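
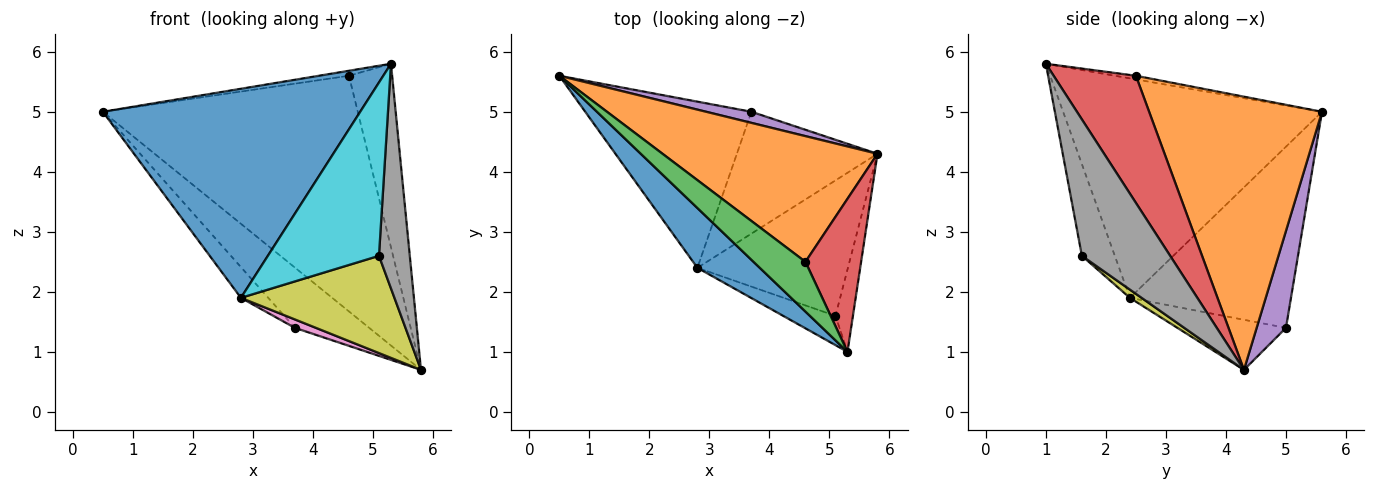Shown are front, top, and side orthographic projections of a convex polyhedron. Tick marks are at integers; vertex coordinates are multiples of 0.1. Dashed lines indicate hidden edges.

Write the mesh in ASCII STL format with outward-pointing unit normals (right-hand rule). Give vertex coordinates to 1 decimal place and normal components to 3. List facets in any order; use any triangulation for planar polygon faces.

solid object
 facet normal -0.695 -0.691 0.198
  outer loop
   vertex 2.8 2.4 1.9
   vertex 5.3 1.0 5.8
   vertex 0.5 5.6 5.0
  endloop
 endfacet
 facet normal 0.513 0.757 0.404
  outer loop
   vertex 4.6 2.5 5.6
   vertex 5.8 4.3 0.7
   vertex 0.5 5.6 5.0
  endloop
 endfacet
 facet normal -0.070 0.100 0.993
  outer loop
   vertex 4.6 2.5 5.6
   vertex 0.5 5.6 5.0
   vertex 5.3 1.0 5.8
  endloop
 endfacet
 facet normal 0.826 0.433 0.361
  outer loop
   vertex 4.6 2.5 5.6
   vertex 5.3 1.0 5.8
   vertex 5.8 4.3 0.7
  endloop
 endfacet
 facet normal 0.362 0.917 0.169
  outer loop
   vertex 3.7 5.0 1.4
   vertex 0.5 5.6 5.0
   vertex 5.8 4.3 0.7
  endloop
 endfacet
 facet normal -0.731 0.124 -0.671
  outer loop
   vertex 3.7 5.0 1.4
   vertex 2.8 2.4 1.9
   vertex 0.5 5.6 5.0
  endloop
 endfacet
 facet normal -0.335 -0.065 -0.940
  outer loop
   vertex 3.7 5.0 1.4
   vertex 5.8 4.3 0.7
   vertex 2.8 2.4 1.9
  endloop
 endfacet
 facet normal 0.937 -0.327 -0.120
  outer loop
   vertex 5.1 1.6 2.6
   vertex 5.8 4.3 0.7
   vertex 5.3 1.0 5.8
  endloop
 endfacet
 facet normal 0.044 -0.583 -0.812
  outer loop
   vertex 5.1 1.6 2.6
   vertex 2.8 2.4 1.9
   vertex 5.8 4.3 0.7
  endloop
 endfacet
 facet normal -0.281 -0.946 -0.160
  outer loop
   vertex 5.1 1.6 2.6
   vertex 5.3 1.0 5.8
   vertex 2.8 2.4 1.9
  endloop
 endfacet
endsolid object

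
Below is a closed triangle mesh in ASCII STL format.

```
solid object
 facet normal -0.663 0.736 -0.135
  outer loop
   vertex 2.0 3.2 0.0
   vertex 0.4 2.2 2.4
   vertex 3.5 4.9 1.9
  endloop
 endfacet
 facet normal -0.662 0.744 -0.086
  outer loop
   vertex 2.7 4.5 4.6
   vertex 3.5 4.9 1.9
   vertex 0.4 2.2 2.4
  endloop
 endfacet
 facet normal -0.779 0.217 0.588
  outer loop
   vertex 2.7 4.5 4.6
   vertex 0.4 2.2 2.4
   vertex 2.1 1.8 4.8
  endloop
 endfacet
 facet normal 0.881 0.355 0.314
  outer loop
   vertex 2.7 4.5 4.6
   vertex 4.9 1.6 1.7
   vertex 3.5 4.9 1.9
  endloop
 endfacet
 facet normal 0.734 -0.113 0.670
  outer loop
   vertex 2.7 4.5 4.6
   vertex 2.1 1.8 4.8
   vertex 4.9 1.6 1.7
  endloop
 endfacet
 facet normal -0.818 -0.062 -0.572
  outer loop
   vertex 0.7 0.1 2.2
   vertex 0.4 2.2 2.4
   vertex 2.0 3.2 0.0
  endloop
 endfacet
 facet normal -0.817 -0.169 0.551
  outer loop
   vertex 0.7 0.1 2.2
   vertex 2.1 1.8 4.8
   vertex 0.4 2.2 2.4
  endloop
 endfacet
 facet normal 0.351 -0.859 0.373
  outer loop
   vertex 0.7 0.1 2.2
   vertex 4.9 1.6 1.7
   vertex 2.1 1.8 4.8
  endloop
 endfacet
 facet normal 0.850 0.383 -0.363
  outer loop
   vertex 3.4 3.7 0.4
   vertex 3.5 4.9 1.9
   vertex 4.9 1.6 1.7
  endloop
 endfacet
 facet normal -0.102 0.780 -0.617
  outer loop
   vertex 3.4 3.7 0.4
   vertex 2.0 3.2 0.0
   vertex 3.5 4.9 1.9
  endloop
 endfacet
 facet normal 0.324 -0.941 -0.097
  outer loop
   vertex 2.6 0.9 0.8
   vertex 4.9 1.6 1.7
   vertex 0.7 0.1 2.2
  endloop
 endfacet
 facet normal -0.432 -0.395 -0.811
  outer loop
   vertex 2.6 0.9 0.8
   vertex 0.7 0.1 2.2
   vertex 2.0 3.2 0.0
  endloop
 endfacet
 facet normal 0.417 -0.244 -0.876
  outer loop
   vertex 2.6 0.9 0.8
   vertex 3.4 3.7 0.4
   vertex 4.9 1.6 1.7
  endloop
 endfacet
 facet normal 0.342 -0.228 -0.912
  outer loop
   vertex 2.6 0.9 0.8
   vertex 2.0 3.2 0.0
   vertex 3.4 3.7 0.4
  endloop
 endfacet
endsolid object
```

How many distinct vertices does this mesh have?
9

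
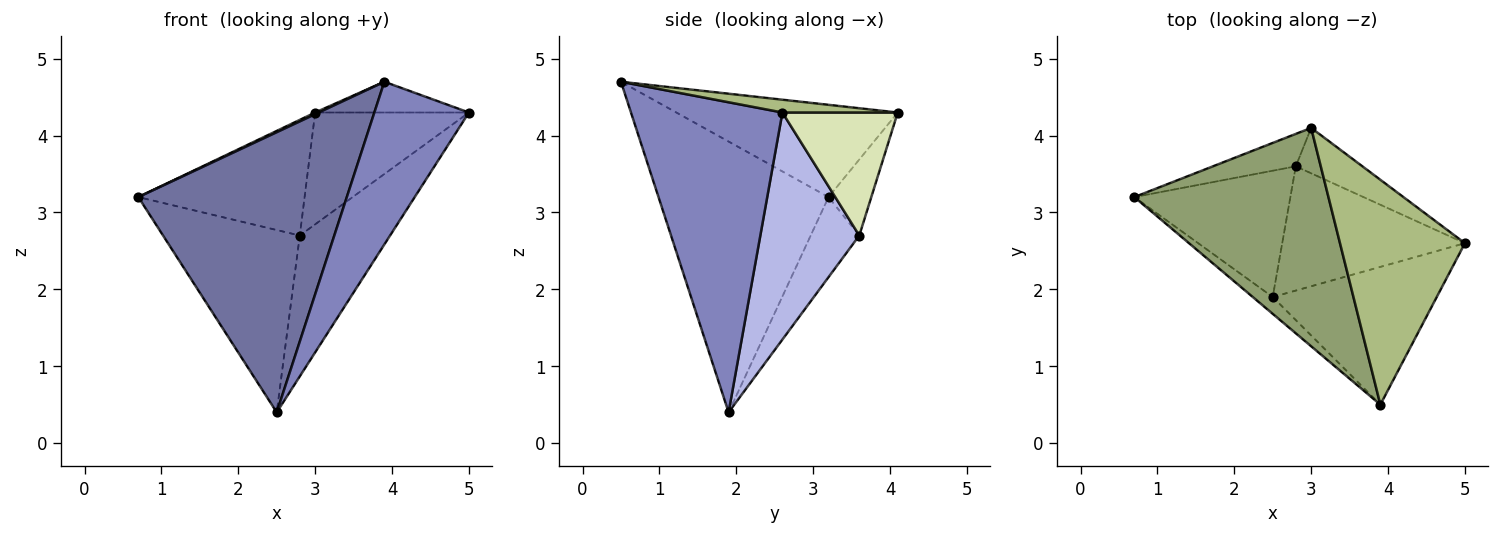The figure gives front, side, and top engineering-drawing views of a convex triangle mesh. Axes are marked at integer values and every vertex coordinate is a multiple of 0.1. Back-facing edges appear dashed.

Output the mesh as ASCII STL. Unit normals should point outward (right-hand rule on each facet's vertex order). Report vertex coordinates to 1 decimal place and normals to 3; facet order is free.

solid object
 facet normal -0.631 -0.774 -0.046
  outer loop
   vertex 2.5 1.9 0.4
   vertex 3.9 0.5 4.7
   vertex 0.7 3.2 3.2
  endloop
 endfacet
 facet normal 0.774 -0.483 -0.409
  outer loop
   vertex 2.5 1.9 0.4
   vertex 5.0 2.6 4.3
   vertex 3.9 0.5 4.7
  endloop
 endfacet
 facet normal -0.280 0.789 -0.547
  outer loop
   vertex 2.8 3.6 2.7
   vertex 2.5 1.9 0.4
   vertex 0.7 3.2 3.2
  endloop
 endfacet
 facet normal 0.635 0.579 -0.511
  outer loop
   vertex 2.8 3.6 2.7
   vertex 5.0 2.6 4.3
   vertex 2.5 1.9 0.4
  endloop
 endfacet
 facet normal -0.429 -0.007 0.903
  outer loop
   vertex 3.0 4.1 4.3
   vertex 0.7 3.2 3.2
   vertex 3.9 0.5 4.7
  endloop
 endfacet
 facet normal 0.101 0.135 0.986
  outer loop
   vertex 3.0 4.1 4.3
   vertex 3.9 0.5 4.7
   vertex 5.0 2.6 4.3
  endloop
 endfacet
 facet normal -0.240 0.935 -0.262
  outer loop
   vertex 3.0 4.1 4.3
   vertex 2.8 3.6 2.7
   vertex 0.7 3.2 3.2
  endloop
 endfacet
 facet normal 0.571 0.761 -0.309
  outer loop
   vertex 3.0 4.1 4.3
   vertex 5.0 2.6 4.3
   vertex 2.8 3.6 2.7
  endloop
 endfacet
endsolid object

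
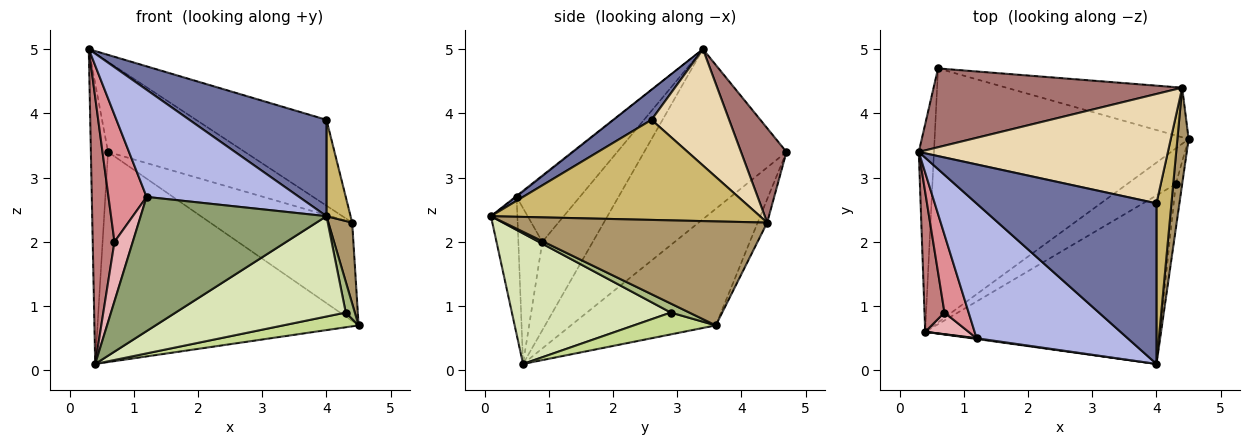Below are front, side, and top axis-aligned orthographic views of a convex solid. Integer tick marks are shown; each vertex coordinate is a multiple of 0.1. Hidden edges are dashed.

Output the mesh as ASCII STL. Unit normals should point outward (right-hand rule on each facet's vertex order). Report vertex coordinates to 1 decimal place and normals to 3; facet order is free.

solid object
 facet normal 0.142 -0.509 0.849
  outer loop
   vertex 4.0 2.6 3.9
   vertex 0.3 3.4 5.0
   vertex 4.0 0.1 2.4
  endloop
 endfacet
 facet normal -0.989 0.119 -0.088
  outer loop
   vertex 0.6 4.7 3.4
   vertex 0.4 0.6 0.1
   vertex 0.3 3.4 5.0
  endloop
 endfacet
 facet normal -0.333 0.601 -0.726
  outer loop
   vertex 0.6 4.7 3.4
   vertex 4.5 3.6 0.7
   vertex 0.4 0.6 0.1
  endloop
 endfacet
 facet normal -0.005 -0.622 0.783
  outer loop
   vertex 1.2 0.5 2.7
   vertex 4.0 0.1 2.4
   vertex 0.3 3.4 5.0
  endloop
 endfacet
 facet normal -0.141 -0.990 0.005
  outer loop
   vertex 1.2 0.5 2.7
   vertex 0.4 0.6 0.1
   vertex 4.0 0.1 2.4
  endloop
 endfacet
 facet normal 0.756 -0.370 -0.540
  outer loop
   vertex 4.3 2.9 0.9
   vertex 4.5 3.6 0.7
   vertex 4.0 0.1 2.4
  endloop
 endfacet
 facet normal 0.383 -0.353 -0.853
  outer loop
   vertex 4.3 2.9 0.9
   vertex 0.4 0.6 0.1
   vertex 4.5 3.6 0.7
  endloop
 endfacet
 facet normal 0.431 -0.462 -0.775
  outer loop
   vertex 4.3 2.9 0.9
   vertex 4.0 0.1 2.4
   vertex 0.4 0.6 0.1
  endloop
 endfacet
 facet normal 0.990 -0.090 0.107
  outer loop
   vertex 4.4 4.4 2.3
   vertex 4.0 0.1 2.4
   vertex 4.5 3.6 0.7
  endloop
 endfacet
 facet normal 0.985 -0.088 0.147
  outer loop
   vertex 4.4 4.4 2.3
   vertex 4.0 2.6 3.9
   vertex 4.0 0.1 2.4
  endloop
 endfacet
 facet normal -0.060 0.891 -0.449
  outer loop
   vertex 4.4 4.4 2.3
   vertex 4.5 3.6 0.7
   vertex 0.6 4.7 3.4
  endloop
 endfacet
 facet normal 0.345 0.580 0.738
  outer loop
   vertex 4.4 4.4 2.3
   vertex 0.3 3.4 5.0
   vertex 4.0 2.6 3.9
  endloop
 endfacet
 facet normal 0.243 0.730 0.639
  outer loop
   vertex 4.4 4.4 2.3
   vertex 0.6 4.7 3.4
   vertex 0.3 3.4 5.0
  endloop
 endfacet
 facet normal -0.899 -0.388 0.203
  outer loop
   vertex 0.7 0.9 2.0
   vertex 0.3 3.4 5.0
   vertex 0.4 0.6 0.1
  endloop
 endfacet
 facet normal -0.816 -0.493 0.302
  outer loop
   vertex 0.7 0.9 2.0
   vertex 1.2 0.5 2.7
   vertex 0.3 3.4 5.0
  endloop
 endfacet
 facet normal -0.776 -0.592 0.216
  outer loop
   vertex 0.7 0.9 2.0
   vertex 0.4 0.6 0.1
   vertex 1.2 0.5 2.7
  endloop
 endfacet
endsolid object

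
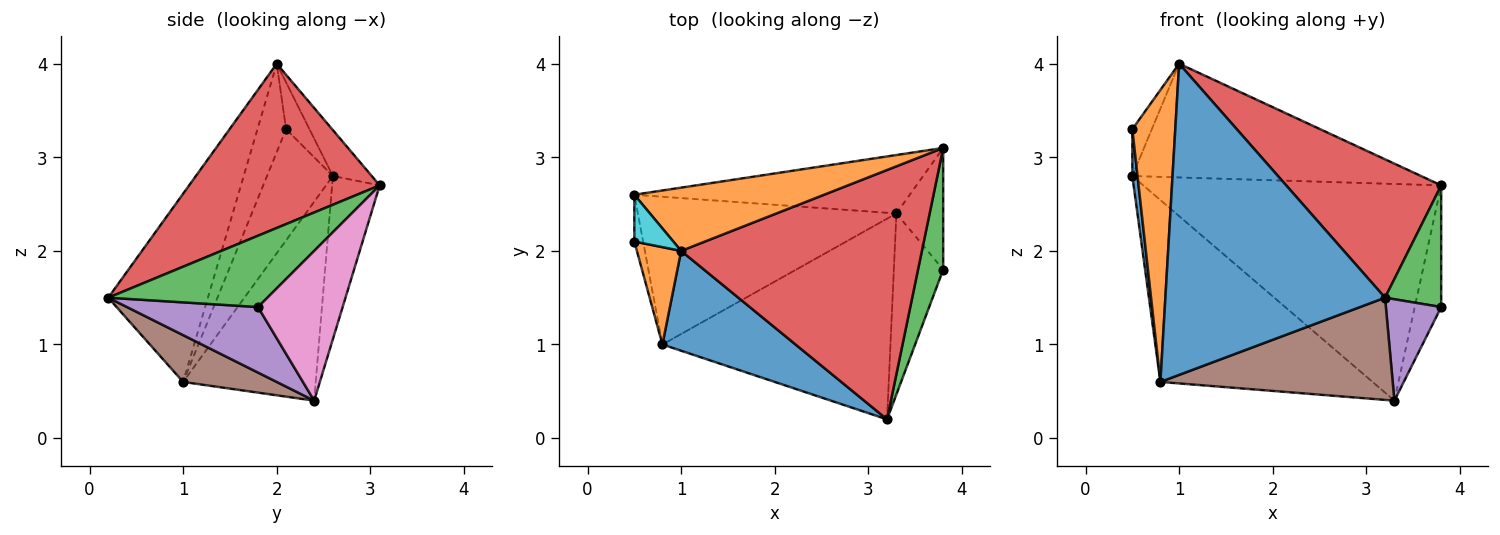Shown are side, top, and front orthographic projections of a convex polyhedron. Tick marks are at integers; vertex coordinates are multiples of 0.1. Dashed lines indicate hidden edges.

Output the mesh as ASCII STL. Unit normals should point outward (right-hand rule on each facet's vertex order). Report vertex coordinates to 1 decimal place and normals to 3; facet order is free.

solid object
 facet normal -0.397 -0.874 0.280
  outer loop
   vertex 0.8 1.0 0.6
   vertex 3.2 0.2 1.5
   vertex 1.0 2.0 4.0
  endloop
 endfacet
 facet normal -0.117 0.868 0.483
  outer loop
   vertex 3.8 3.1 2.7
   vertex 0.5 2.6 2.8
   vertex 1.0 2.0 4.0
  endloop
 endfacet
 facet normal 0.895 -0.316 0.316
  outer loop
   vertex 3.8 3.1 2.7
   vertex 3.2 0.2 1.5
   vertex 3.8 1.8 1.4
  endloop
 endfacet
 facet normal 0.512 -0.417 0.751
  outer loop
   vertex 3.8 3.1 2.7
   vertex 1.0 2.0 4.0
   vertex 3.2 0.2 1.5
  endloop
 endfacet
 facet normal 0.757 -0.319 -0.570
  outer loop
   vertex 3.3 2.4 0.4
   vertex 3.8 1.8 1.4
   vertex 3.2 0.2 1.5
  endloop
 endfacet
 facet normal 0.180 -0.446 -0.877
  outer loop
   vertex 3.3 2.4 0.4
   vertex 3.2 0.2 1.5
   vertex 0.8 1.0 0.6
  endloop
 endfacet
 facet normal 0.915 0.286 -0.286
  outer loop
   vertex 3.3 2.4 0.4
   vertex 3.8 3.1 2.7
   vertex 3.8 1.8 1.4
  endloop
 endfacet
 facet normal -0.436 0.698 -0.567
  outer loop
   vertex 3.3 2.4 0.4
   vertex 0.8 1.0 0.6
   vertex 0.5 2.6 2.8
  endloop
 endfacet
 facet normal -0.152 0.954 -0.257
  outer loop
   vertex 3.3 2.4 0.4
   vertex 0.5 2.6 2.8
   vertex 3.8 3.1 2.7
  endloop
 endfacet
 facet normal -0.647 0.539 0.539
  outer loop
   vertex 0.5 2.1 3.3
   vertex 1.0 2.0 4.0
   vertex 0.5 2.6 2.8
  endloop
 endfacet
 facet normal -0.994 -0.078 -0.078
  outer loop
   vertex 0.5 2.1 3.3
   vertex 0.5 2.6 2.8
   vertex 0.8 1.0 0.6
  endloop
 endfacet
 facet normal -0.535 -0.802 0.267
  outer loop
   vertex 0.5 2.1 3.3
   vertex 0.8 1.0 0.6
   vertex 1.0 2.0 4.0
  endloop
 endfacet
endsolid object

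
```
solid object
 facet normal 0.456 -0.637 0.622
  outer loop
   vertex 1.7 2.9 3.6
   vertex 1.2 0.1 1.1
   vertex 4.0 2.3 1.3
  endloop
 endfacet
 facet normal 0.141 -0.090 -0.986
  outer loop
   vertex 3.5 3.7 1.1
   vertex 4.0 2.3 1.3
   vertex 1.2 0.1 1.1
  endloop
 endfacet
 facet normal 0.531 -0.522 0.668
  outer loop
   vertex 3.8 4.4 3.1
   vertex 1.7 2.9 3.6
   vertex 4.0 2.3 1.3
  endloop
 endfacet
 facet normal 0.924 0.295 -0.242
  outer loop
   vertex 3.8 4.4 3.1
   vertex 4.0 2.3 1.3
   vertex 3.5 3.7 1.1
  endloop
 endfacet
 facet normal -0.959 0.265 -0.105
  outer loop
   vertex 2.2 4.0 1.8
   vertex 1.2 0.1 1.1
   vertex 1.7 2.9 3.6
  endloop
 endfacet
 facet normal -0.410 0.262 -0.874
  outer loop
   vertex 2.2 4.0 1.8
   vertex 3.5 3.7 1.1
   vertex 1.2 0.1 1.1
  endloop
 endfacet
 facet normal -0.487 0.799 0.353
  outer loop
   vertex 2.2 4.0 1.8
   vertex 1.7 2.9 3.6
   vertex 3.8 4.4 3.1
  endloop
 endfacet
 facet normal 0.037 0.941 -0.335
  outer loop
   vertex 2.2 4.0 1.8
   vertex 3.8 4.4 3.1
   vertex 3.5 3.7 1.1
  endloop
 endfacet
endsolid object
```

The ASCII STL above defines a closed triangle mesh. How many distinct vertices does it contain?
6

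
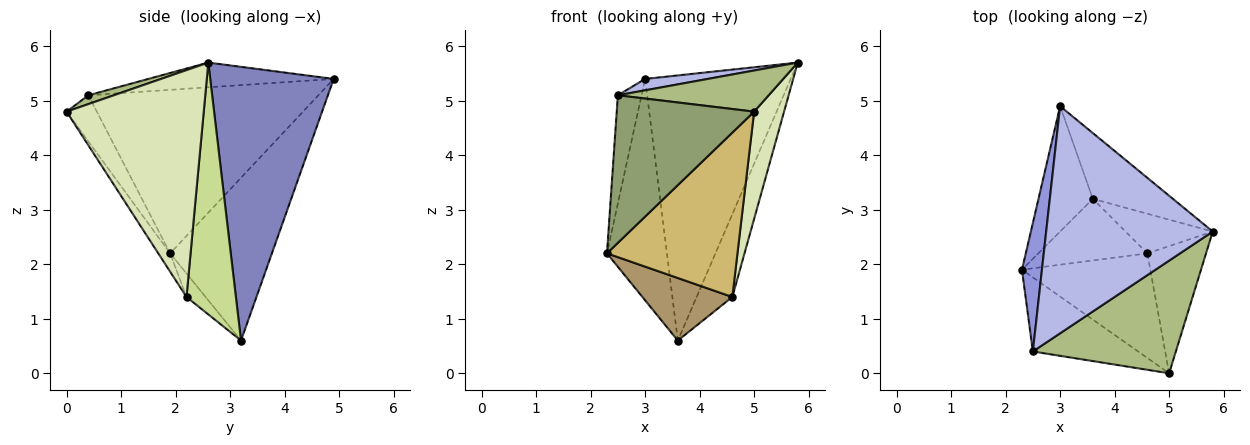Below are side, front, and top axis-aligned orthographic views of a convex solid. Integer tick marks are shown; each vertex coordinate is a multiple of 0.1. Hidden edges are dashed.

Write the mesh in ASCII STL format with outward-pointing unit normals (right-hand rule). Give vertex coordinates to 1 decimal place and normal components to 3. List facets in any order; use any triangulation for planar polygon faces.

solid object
 facet normal -0.828 0.488 -0.276
  outer loop
   vertex 3.6 3.2 0.6
   vertex 2.3 1.9 2.2
   vertex 3.0 4.9 5.4
  endloop
 endfacet
 facet normal 0.635 0.749 -0.186
  outer loop
   vertex 3.6 3.2 0.6
   vertex 3.0 4.9 5.4
   vertex 5.8 2.6 5.7
  endloop
 endfacet
 facet normal -0.987 0.102 0.121
  outer loop
   vertex 2.5 0.4 5.1
   vertex 3.0 4.9 5.4
   vertex 2.3 1.9 2.2
  endloop
 endfacet
 facet normal -0.147 -0.050 0.988
  outer loop
   vertex 2.5 0.4 5.1
   vertex 5.8 2.6 5.7
   vertex 3.0 4.9 5.4
  endloop
 endfacet
 facet normal -0.193 -0.877 -0.440
  outer loop
   vertex 5.0 0.0 4.8
   vertex 2.5 0.4 5.1
   vertex 2.3 1.9 2.2
  endloop
 endfacet
 facet normal 0.058 -0.342 0.938
  outer loop
   vertex 5.0 0.0 4.8
   vertex 5.8 2.6 5.7
   vertex 2.5 0.4 5.1
  endloop
 endfacet
 facet normal 0.780 0.564 -0.270
  outer loop
   vertex 4.6 2.2 1.4
   vertex 3.6 3.2 0.6
   vertex 5.8 2.6 5.7
  endloop
 endfacet
 facet normal 0.947 -0.207 -0.245
  outer loop
   vertex 4.6 2.2 1.4
   vertex 5.8 2.6 5.7
   vertex 5.0 0.0 4.8
  endloop
 endfacet
 facet normal -0.149 -0.704 -0.694
  outer loop
   vertex 4.6 2.2 1.4
   vertex 2.3 1.9 2.2
   vertex 3.6 3.2 0.6
  endloop
 endfacet
 facet normal -0.076 -0.841 -0.535
  outer loop
   vertex 4.6 2.2 1.4
   vertex 5.0 0.0 4.8
   vertex 2.3 1.9 2.2
  endloop
 endfacet
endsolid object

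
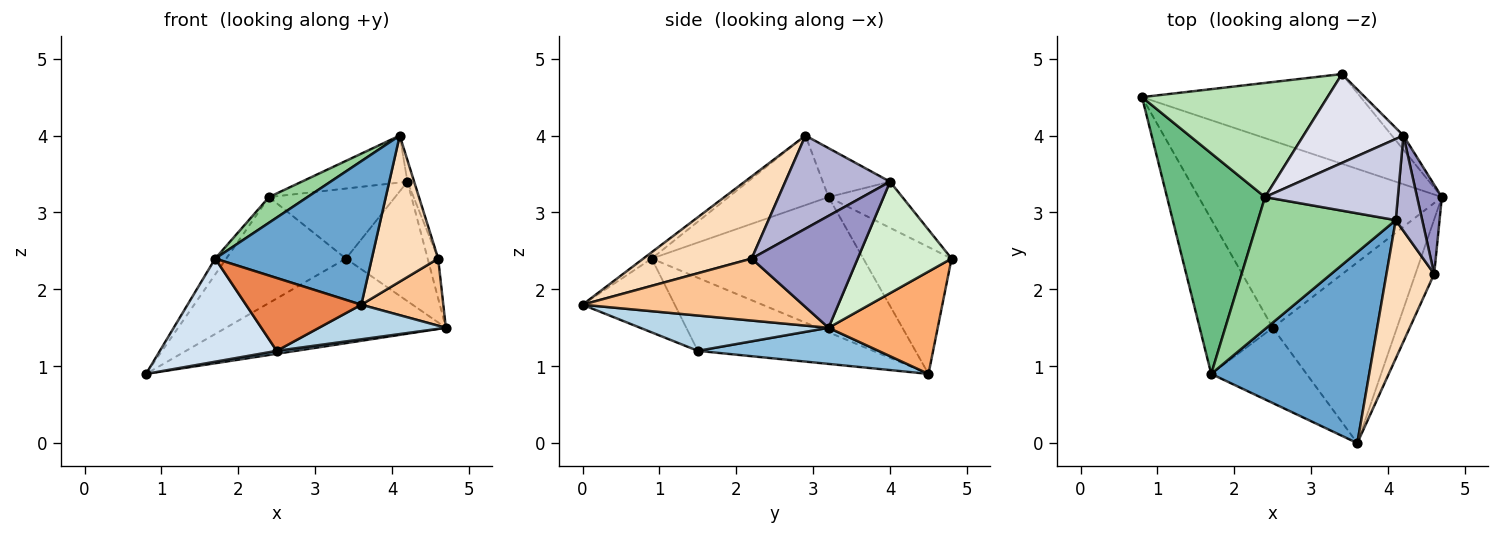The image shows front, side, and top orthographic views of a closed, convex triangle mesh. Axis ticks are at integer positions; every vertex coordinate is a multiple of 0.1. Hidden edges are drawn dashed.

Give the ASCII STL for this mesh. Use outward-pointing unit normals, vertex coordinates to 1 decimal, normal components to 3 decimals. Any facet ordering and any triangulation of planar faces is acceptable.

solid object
 facet normal -0.032 -0.601 0.799
  outer loop
   vertex 1.7 0.9 2.4
   vertex 3.6 0.0 1.8
   vertex 4.1 2.9 4.0
  endloop
 endfacet
 facet normal 0.147 -0.016 -0.989
  outer loop
   vertex 2.5 1.5 1.2
   vertex 0.8 4.5 0.9
   vertex 4.7 3.2 1.5
  endloop
 endfacet
 facet normal 0.269 -0.181 -0.946
  outer loop
   vertex 2.5 1.5 1.2
   vertex 4.7 3.2 1.5
   vertex 3.6 0.0 1.8
  endloop
 endfacet
 facet normal -0.640 -0.426 -0.640
  outer loop
   vertex 2.5 1.5 1.2
   vertex 1.7 0.9 2.4
   vertex 0.8 4.5 0.9
  endloop
 endfacet
 facet normal -0.486 -0.608 -0.628
  outer loop
   vertex 2.5 1.5 1.2
   vertex 3.6 0.0 1.8
   vertex 1.7 0.9 2.4
  endloop
 endfacet
 facet normal 0.322 0.649 -0.689
  outer loop
   vertex 3.4 4.8 2.4
   vertex 4.7 3.2 1.5
   vertex 0.8 4.5 0.9
  endloop
 endfacet
 facet normal 0.902 -0.336 -0.273
  outer loop
   vertex 4.6 2.2 2.4
   vertex 3.6 0.0 1.8
   vertex 4.7 3.2 1.5
  endloop
 endfacet
 facet normal 0.764 -0.468 0.444
  outer loop
   vertex 4.6 2.2 2.4
   vertex 4.1 2.9 4.0
   vertex 3.6 0.0 1.8
  endloop
 endfacet
 facet normal -0.809 0.042 0.587
  outer loop
   vertex 2.4 3.2 3.2
   vertex 0.8 4.5 0.9
   vertex 1.7 0.9 2.4
  endloop
 endfacet
 facet normal -0.444 -0.171 0.880
  outer loop
   vertex 2.4 3.2 3.2
   vertex 1.7 0.9 2.4
   vertex 4.1 2.9 4.0
  endloop
 endfacet
 facet normal -0.448 0.608 0.655
  outer loop
   vertex 2.4 3.2 3.2
   vertex 3.4 4.8 2.4
   vertex 0.8 4.5 0.9
  endloop
 endfacet
 facet normal 0.752 0.655 -0.078
  outer loop
   vertex 4.2 4.0 3.4
   vertex 4.7 3.2 1.5
   vertex 3.4 4.8 2.4
  endloop
 endfacet
 facet normal 0.972 0.096 0.215
  outer loop
   vertex 4.2 4.0 3.4
   vertex 4.6 2.2 2.4
   vertex 4.7 3.2 1.5
  endloop
 endfacet
 facet normal 0.960 0.062 0.273
  outer loop
   vertex 4.2 4.0 3.4
   vertex 4.1 2.9 4.0
   vertex 4.6 2.2 2.4
  endloop
 endfacet
 facet normal -0.304 0.477 0.825
  outer loop
   vertex 4.2 4.0 3.4
   vertex 2.4 3.2 3.2
   vertex 4.1 2.9 4.0
  endloop
 endfacet
 facet normal -0.341 0.582 0.738
  outer loop
   vertex 4.2 4.0 3.4
   vertex 3.4 4.8 2.4
   vertex 2.4 3.2 3.2
  endloop
 endfacet
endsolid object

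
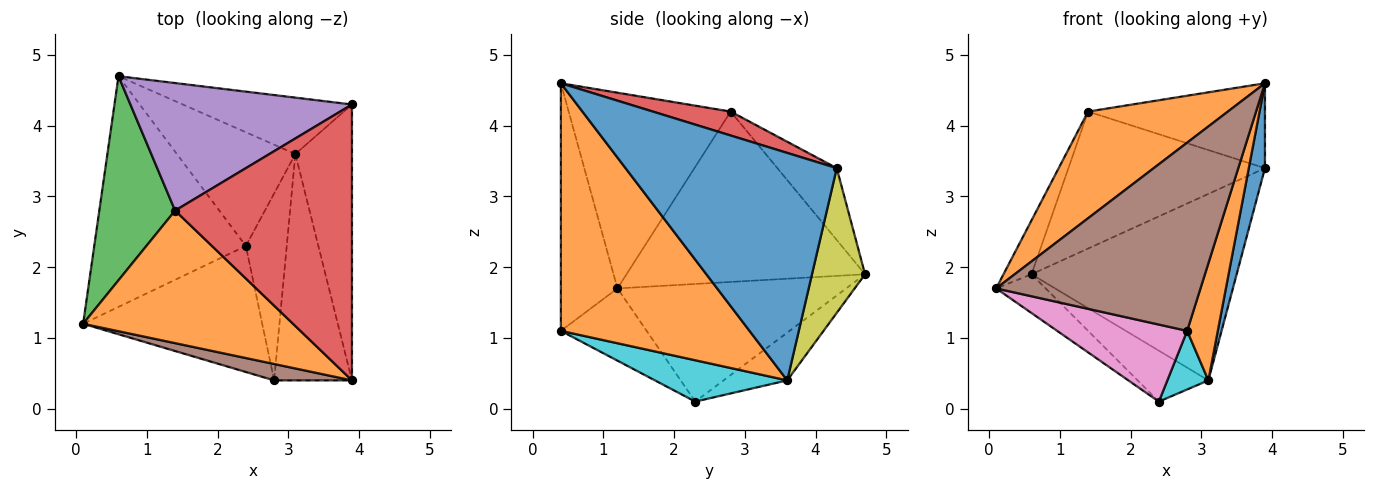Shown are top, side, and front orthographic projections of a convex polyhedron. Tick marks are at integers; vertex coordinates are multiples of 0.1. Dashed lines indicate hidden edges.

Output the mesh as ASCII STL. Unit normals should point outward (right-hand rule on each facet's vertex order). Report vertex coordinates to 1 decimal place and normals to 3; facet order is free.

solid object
 facet normal -0.608 0.132 -0.783
  outer loop
   vertex 2.4 2.3 0.1
   vertex 0.1 1.2 1.7
   vertex 0.6 4.7 1.9
  endloop
 endfacet
 facet normal -0.588 -0.507 0.630
  outer loop
   vertex 1.4 2.8 4.2
   vertex 0.1 1.2 1.7
   vertex 3.9 0.4 4.6
  endloop
 endfacet
 facet normal -0.908 0.107 0.404
  outer loop
   vertex 1.4 2.8 4.2
   vertex 0.6 4.7 1.9
   vertex 0.1 1.2 1.7
  endloop
 endfacet
 facet normal 0.128 0.292 0.948
  outer loop
   vertex 1.4 2.8 4.2
   vertex 3.9 0.4 4.6
   vertex 3.9 4.3 3.4
  endloop
 endfacet
 facet normal -0.216 0.715 0.665
  outer loop
   vertex 1.4 2.8 4.2
   vertex 3.9 4.3 3.4
   vertex 0.6 4.7 1.9
  endloop
 endfacet
 facet normal -0.266 -0.960 0.084
  outer loop
   vertex 2.8 0.4 1.1
   vertex 3.9 0.4 4.6
   vertex 0.1 1.2 1.7
  endloop
 endfacet
 facet normal -0.325 -0.493 -0.807
  outer loop
   vertex 2.8 0.4 1.1
   vertex 0.1 1.2 1.7
   vertex 2.4 2.3 0.1
  endloop
 endfacet
 facet normal -0.345 0.384 -0.857
  outer loop
   vertex 3.1 3.6 0.4
   vertex 2.4 2.3 0.1
   vertex 0.6 4.7 1.9
  endloop
 endfacet
 facet normal 0.240 0.929 -0.281
  outer loop
   vertex 3.1 3.6 0.4
   vertex 0.6 4.7 1.9
   vertex 3.9 4.3 3.4
  endloop
 endfacet
 facet normal 0.694 -0.215 -0.687
  outer loop
   vertex 3.1 3.6 0.4
   vertex 2.8 0.4 1.1
   vertex 2.4 2.3 0.1
  endloop
 endfacet
 facet normal 0.968 -0.074 -0.241
  outer loop
   vertex 3.1 3.6 0.4
   vertex 3.9 4.3 3.4
   vertex 3.9 0.4 4.6
  endloop
 endfacet
 facet normal 0.943 -0.153 -0.296
  outer loop
   vertex 3.1 3.6 0.4
   vertex 3.9 0.4 4.6
   vertex 2.8 0.4 1.1
  endloop
 endfacet
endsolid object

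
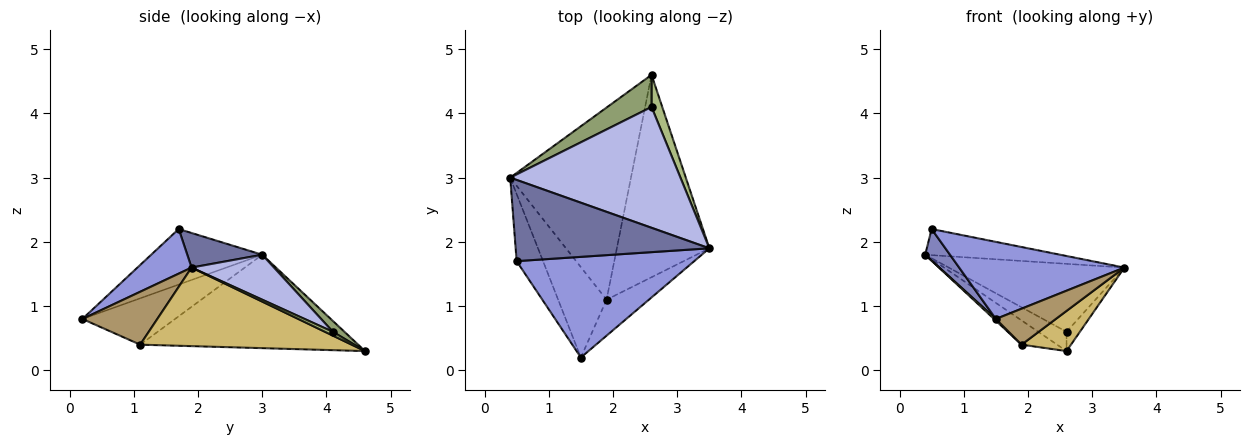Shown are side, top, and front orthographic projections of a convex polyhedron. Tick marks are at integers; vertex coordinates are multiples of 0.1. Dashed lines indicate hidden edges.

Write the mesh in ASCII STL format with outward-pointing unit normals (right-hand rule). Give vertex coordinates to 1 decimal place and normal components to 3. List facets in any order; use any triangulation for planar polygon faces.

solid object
 facet normal 0.168 0.302 0.939
  outer loop
   vertex 0.5 1.7 2.2
   vertex 3.5 1.9 1.6
   vertex 0.4 3.0 1.8
  endloop
 endfacet
 facet normal -0.885 -0.198 -0.421
  outer loop
   vertex 0.5 1.7 2.2
   vertex 0.4 3.0 1.8
   vertex 1.5 0.2 0.8
  endloop
 endfacet
 facet normal 0.195 -0.596 0.779
  outer loop
   vertex 0.5 1.7 2.2
   vertex 1.5 0.2 0.8
   vertex 3.5 1.9 1.6
  endloop
 endfacet
 facet normal 0.224 0.478 0.849
  outer loop
   vertex 2.6 4.1 0.6
   vertex 0.4 3.0 1.8
   vertex 3.5 1.9 1.6
  endloop
 endfacet
 facet normal 0.206 0.503 0.839
  outer loop
   vertex 2.6 4.1 0.6
   vertex 2.6 4.6 0.3
   vertex 0.4 3.0 1.8
  endloop
 endfacet
 facet normal 0.292 0.492 0.820
  outer loop
   vertex 2.6 4.1 0.6
   vertex 3.5 1.9 1.6
   vertex 2.6 4.6 0.3
  endloop
 endfacet
 facet normal -0.691 -0.014 -0.722
  outer loop
   vertex 1.9 1.1 0.4
   vertex 1.5 0.2 0.8
   vertex 0.4 3.0 1.8
  endloop
 endfacet
 facet normal -0.609 0.099 -0.787
  outer loop
   vertex 1.9 1.1 0.4
   vertex 0.4 3.0 1.8
   vertex 2.6 4.6 0.3
  endloop
 endfacet
 facet normal 0.662 -0.530 -0.530
  outer loop
   vertex 1.9 1.1 0.4
   vertex 3.5 1.9 1.6
   vertex 1.5 0.2 0.8
  endloop
 endfacet
 facet normal 0.640 -0.150 -0.754
  outer loop
   vertex 1.9 1.1 0.4
   vertex 2.6 4.6 0.3
   vertex 3.5 1.9 1.6
  endloop
 endfacet
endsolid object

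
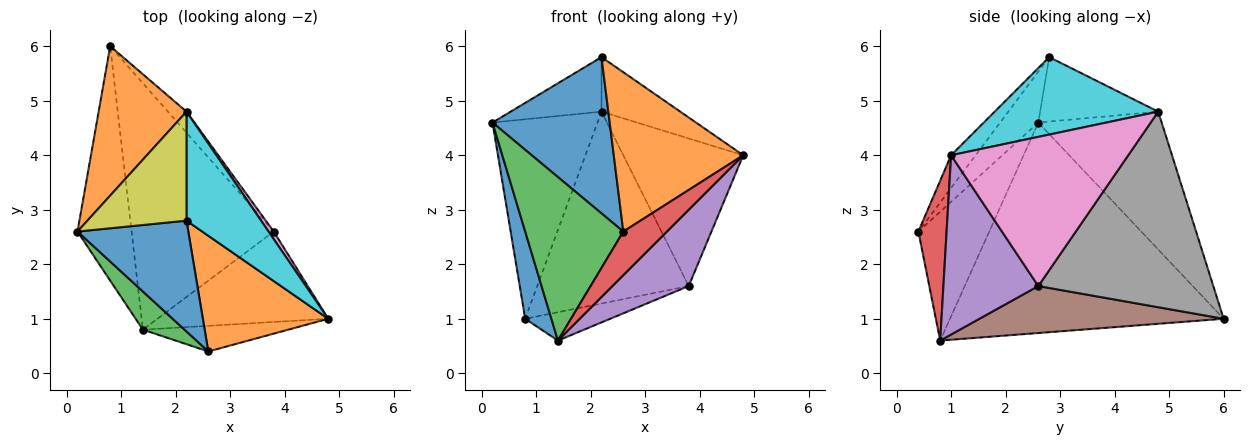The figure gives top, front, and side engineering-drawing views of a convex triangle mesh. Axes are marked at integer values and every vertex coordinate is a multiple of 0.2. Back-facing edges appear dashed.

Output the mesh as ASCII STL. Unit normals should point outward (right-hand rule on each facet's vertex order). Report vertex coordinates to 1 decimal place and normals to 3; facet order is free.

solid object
 facet normal -0.964 -0.092 -0.248
  outer loop
   vertex 1.4 0.8 0.6
   vertex 0.2 2.6 4.6
   vertex 0.8 6.0 1.0
  endloop
 endfacet
 facet normal -0.685 0.583 0.437
  outer loop
   vertex 2.2 4.8 4.8
   vertex 0.8 6.0 1.0
   vertex 0.2 2.6 4.6
  endloop
 endfacet
 facet normal -0.575 -0.797 0.186
  outer loop
   vertex 2.6 0.4 2.6
   vertex 0.2 2.6 4.6
   vertex 1.4 0.8 0.6
  endloop
 endfacet
 facet normal 0.487 -0.753 -0.443
  outer loop
   vertex 2.6 0.4 2.6
   vertex 1.4 0.8 0.6
   vertex 4.8 1.0 4.0
  endloop
 endfacet
 facet normal 0.626 -0.503 -0.596
  outer loop
   vertex 3.8 2.6 1.6
   vertex 4.8 1.0 4.0
   vertex 1.4 0.8 0.6
  endloop
 endfacet
 facet normal 0.312 0.109 -0.944
  outer loop
   vertex 3.8 2.6 1.6
   vertex 1.4 0.8 0.6
   vertex 0.8 6.0 1.0
  endloop
 endfacet
 facet normal 0.828 0.560 0.029
  outer loop
   vertex 3.8 2.6 1.6
   vertex 2.2 4.8 4.8
   vertex 4.8 1.0 4.0
  endloop
 endfacet
 facet normal 0.754 0.653 -0.072
  outer loop
   vertex 3.8 2.6 1.6
   vertex 0.8 6.0 1.0
   vertex 2.2 4.8 4.8
  endloop
 endfacet
 facet normal -0.503 0.387 0.773
  outer loop
   vertex 2.2 2.8 5.8
   vertex 2.2 4.8 4.8
   vertex 0.2 2.6 4.6
  endloop
 endfacet
 facet normal 0.681 0.328 0.655
  outer loop
   vertex 2.2 2.8 5.8
   vertex 4.8 1.0 4.0
   vertex 2.2 4.8 4.8
  endloop
 endfacet
 facet normal -0.257 -0.788 0.559
  outer loop
   vertex 2.2 2.8 5.8
   vertex 0.2 2.6 4.6
   vertex 2.6 0.4 2.6
  endloop
 endfacet
 facet normal -0.152 -0.800 0.581
  outer loop
   vertex 2.2 2.8 5.8
   vertex 2.6 0.4 2.6
   vertex 4.8 1.0 4.0
  endloop
 endfacet
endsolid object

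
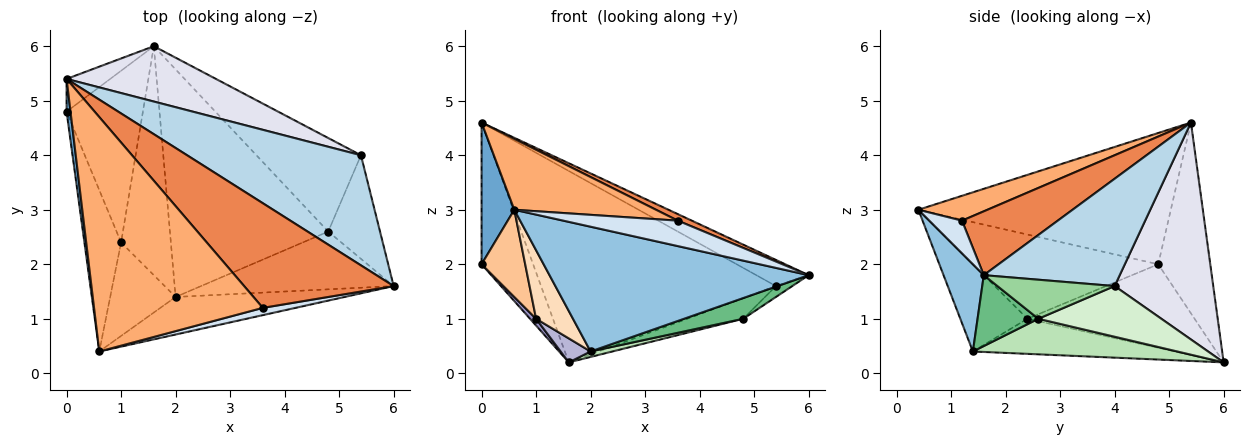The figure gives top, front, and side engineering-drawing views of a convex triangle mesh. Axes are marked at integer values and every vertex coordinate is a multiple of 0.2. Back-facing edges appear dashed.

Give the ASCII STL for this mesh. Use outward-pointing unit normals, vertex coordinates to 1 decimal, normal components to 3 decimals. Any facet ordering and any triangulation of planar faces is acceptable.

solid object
 facet normal -0.991 -0.128 0.030
  outer loop
   vertex 0.0 5.4 4.6
   vertex 0.0 4.8 2.0
   vertex 0.6 0.4 3.0
  endloop
 endfacet
 facet normal 0.147 -0.947 -0.285
  outer loop
   vertex 2.0 1.4 0.4
   vertex 6.0 1.6 1.8
   vertex 0.6 0.4 3.0
  endloop
 endfacet
 facet normal 0.515 0.198 0.834
  outer loop
   vertex 5.4 4.0 1.6
   vertex 0.0 5.4 4.6
   vertex 6.0 1.6 1.8
  endloop
 endfacet
 facet normal 0.265 -0.927 0.265
  outer loop
   vertex 3.6 1.2 2.8
   vertex 0.6 0.4 3.0
   vertex 6.0 1.6 1.8
  endloop
 endfacet
 facet normal 0.392 -0.057 0.918
  outer loop
   vertex 3.6 1.2 2.8
   vertex 6.0 1.6 1.8
   vertex 0.0 5.4 4.6
  endloop
 endfacet
 facet normal 0.140 -0.287 0.948
  outer loop
   vertex 3.6 1.2 2.8
   vertex 0.0 5.4 4.6
   vertex 0.6 0.4 3.0
  endloop
 endfacet
 facet normal -0.896 -0.211 -0.390
  outer loop
   vertex 1.0 2.4 1.0
   vertex 0.6 0.4 3.0
   vertex 0.0 4.8 2.0
  endloop
 endfacet
 facet normal -0.732 -0.403 -0.549
  outer loop
   vertex 1.0 2.4 1.0
   vertex 2.0 1.4 0.4
   vertex 0.6 0.4 3.0
  endloop
 endfacet
 facet normal 0.327 -0.319 -0.890
  outer loop
   vertex 4.8 2.6 1.0
   vertex 6.0 1.6 1.8
   vertex 2.0 1.4 0.4
  endloop
 endfacet
 facet normal 0.600 0.084 -0.796
  outer loop
   vertex 4.8 2.6 1.0
   vertex 5.4 4.0 1.6
   vertex 6.0 1.6 1.8
  endloop
 endfacet
 facet normal 0.219 -0.023 -0.975
  outer loop
   vertex 1.6 6.0 0.2
   vertex 4.8 2.6 1.0
   vertex 2.0 1.4 0.4
  endloop
 endfacet
 facet normal 0.428 0.195 -0.883
  outer loop
   vertex 1.6 6.0 0.2
   vertex 5.4 4.0 1.6
   vertex 4.8 2.6 1.0
  endloop
 endfacet
 facet normal -0.738 -0.027 -0.674
  outer loop
   vertex 1.6 6.0 0.2
   vertex 1.0 2.4 1.0
   vertex 0.0 4.8 2.0
  endloop
 endfacet
 facet normal -0.574 -0.085 -0.814
  outer loop
   vertex 1.6 6.0 0.2
   vertex 2.0 1.4 0.4
   vertex 1.0 2.4 1.0
  endloop
 endfacet
 facet normal -0.701 0.695 -0.160
  outer loop
   vertex 1.6 6.0 0.2
   vertex 0.0 4.8 2.0
   vertex 0.0 5.4 4.6
  endloop
 endfacet
 facet normal 0.374 0.891 0.258
  outer loop
   vertex 1.6 6.0 0.2
   vertex 0.0 5.4 4.6
   vertex 5.4 4.0 1.6
  endloop
 endfacet
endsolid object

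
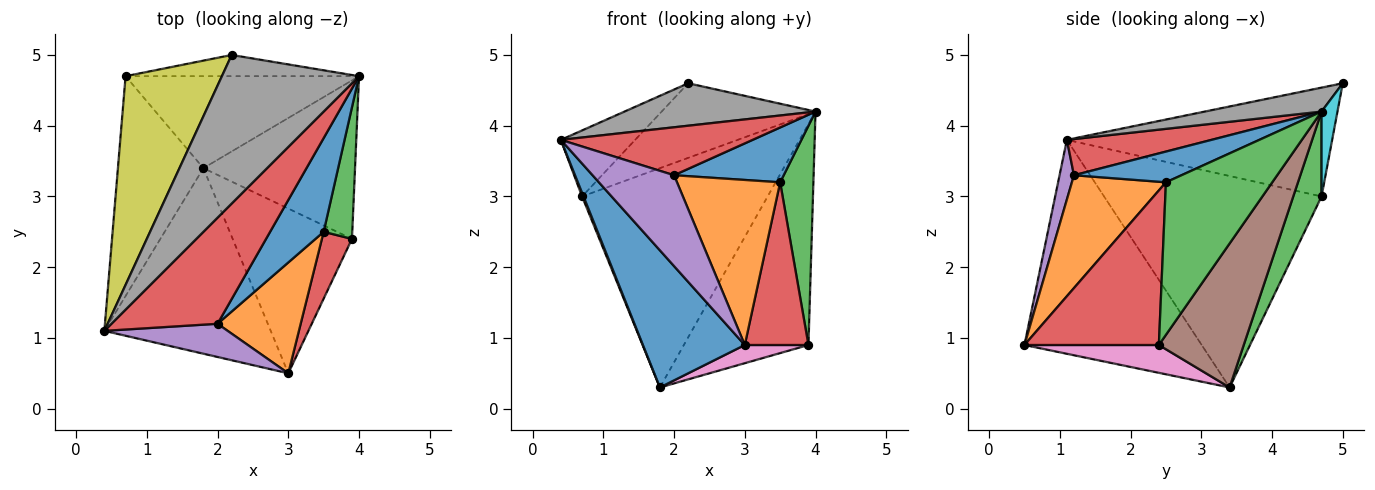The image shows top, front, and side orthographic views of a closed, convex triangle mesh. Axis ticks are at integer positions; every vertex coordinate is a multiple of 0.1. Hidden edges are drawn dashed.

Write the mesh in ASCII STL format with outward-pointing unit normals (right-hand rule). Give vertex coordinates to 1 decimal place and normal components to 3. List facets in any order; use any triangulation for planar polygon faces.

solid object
 facet normal -0.719 -0.413 -0.559
  outer loop
   vertex 1.8 3.4 0.3
   vertex 3.0 0.5 0.9
   vertex 0.4 1.1 3.8
  endloop
 endfacet
 facet normal -0.927 -0.006 -0.375
  outer loop
   vertex 0.7 4.7 3.0
   vertex 1.8 3.4 0.3
   vertex 0.4 1.1 3.8
  endloop
 endfacet
 facet normal 0.139 0.913 -0.383
  outer loop
   vertex 0.7 4.7 3.0
   vertex 4.0 4.7 4.2
   vertex 1.8 3.4 0.3
  endloop
 endfacet
 facet normal 0.297 -0.393 0.870
  outer loop
   vertex 2.0 1.2 3.3
   vertex 4.0 4.7 4.2
   vertex 0.4 1.1 3.8
  endloop
 endfacet
 facet normal 0.164 -0.927 0.338
  outer loop
   vertex 2.0 1.2 3.3
   vertex 0.4 1.1 3.8
   vertex 3.0 0.5 0.9
  endloop
 endfacet
 facet normal 0.484 0.711 -0.510
  outer loop
   vertex 3.9 2.4 0.9
   vertex 1.8 3.4 0.3
   vertex 4.0 4.7 4.2
  endloop
 endfacet
 facet normal 0.226 -0.107 -0.968
  outer loop
   vertex 3.9 2.4 0.9
   vertex 3.0 0.5 0.9
   vertex 1.8 3.4 0.3
  endloop
 endfacet
 facet normal 0.166 -0.271 0.948
  outer loop
   vertex 2.2 5.0 4.6
   vertex 0.4 1.1 3.8
   vertex 4.0 4.7 4.2
  endloop
 endfacet
 facet normal -0.733 0.205 0.649
  outer loop
   vertex 2.2 5.0 4.6
   vertex 0.7 4.7 3.0
   vertex 0.4 1.1 3.8
  endloop
 endfacet
 facet normal 0.099 0.957 -0.272
  outer loop
   vertex 2.2 5.0 4.6
   vertex 4.0 4.7 4.2
   vertex 0.7 4.7 3.0
  endloop
 endfacet
 facet normal 0.444 -0.452 0.774
  outer loop
   vertex 3.5 2.5 3.2
   vertex 4.0 4.7 4.2
   vertex 2.0 1.2 3.3
  endloop
 endfacet
 facet normal 0.603 -0.662 0.445
  outer loop
   vertex 3.5 2.5 3.2
   vertex 2.0 1.2 3.3
   vertex 3.0 0.5 0.9
  endloop
 endfacet
 facet normal 0.940 -0.294 0.176
  outer loop
   vertex 3.5 2.5 3.2
   vertex 3.9 2.4 0.9
   vertex 4.0 4.7 4.2
  endloop
 endfacet
 facet normal 0.890 -0.422 0.173
  outer loop
   vertex 3.5 2.5 3.2
   vertex 3.0 0.5 0.9
   vertex 3.9 2.4 0.9
  endloop
 endfacet
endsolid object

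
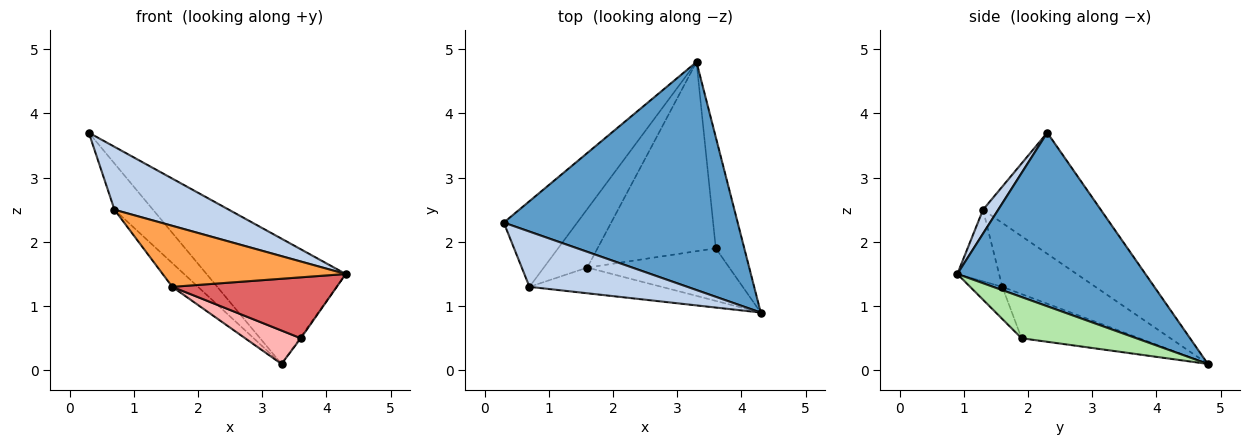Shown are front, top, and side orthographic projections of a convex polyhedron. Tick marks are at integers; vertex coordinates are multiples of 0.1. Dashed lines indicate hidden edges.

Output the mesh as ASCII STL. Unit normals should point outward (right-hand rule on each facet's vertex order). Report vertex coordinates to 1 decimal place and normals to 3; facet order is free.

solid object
 facet normal 0.545 0.404 0.735
  outer loop
   vertex 3.3 4.8 0.1
   vertex 0.3 2.3 3.7
   vertex 4.3 0.9 1.5
  endloop
 endfacet
 facet normal 0.099 -0.748 0.656
  outer loop
   vertex 0.7 1.3 2.5
   vertex 4.3 0.9 1.5
   vertex 0.3 2.3 3.7
  endloop
 endfacet
 facet normal -0.206 -0.902 -0.380
  outer loop
   vertex 0.7 1.3 2.5
   vertex 1.6 1.6 1.3
   vertex 4.3 0.9 1.5
  endloop
 endfacet
 facet normal -0.824 0.270 -0.499
  outer loop
   vertex 0.7 1.3 2.5
   vertex 0.3 2.3 3.7
   vertex 3.3 4.8 0.1
  endloop
 endfacet
 facet normal -0.806 0.222 -0.549
  outer loop
   vertex 0.7 1.3 2.5
   vertex 3.3 4.8 0.1
   vertex 1.6 1.6 1.3
  endloop
 endfacet
 facet normal 0.822 0.007 -0.569
  outer loop
   vertex 3.6 1.9 0.5
   vertex 3.3 4.8 0.1
   vertex 4.3 0.9 1.5
  endloop
 endfacet
 facet normal -0.146 -0.749 -0.646
  outer loop
   vertex 3.6 1.9 0.5
   vertex 4.3 0.9 1.5
   vertex 1.6 1.6 1.3
  endloop
 endfacet
 facet normal -0.345 -0.163 -0.924
  outer loop
   vertex 3.6 1.9 0.5
   vertex 1.6 1.6 1.3
   vertex 3.3 4.8 0.1
  endloop
 endfacet
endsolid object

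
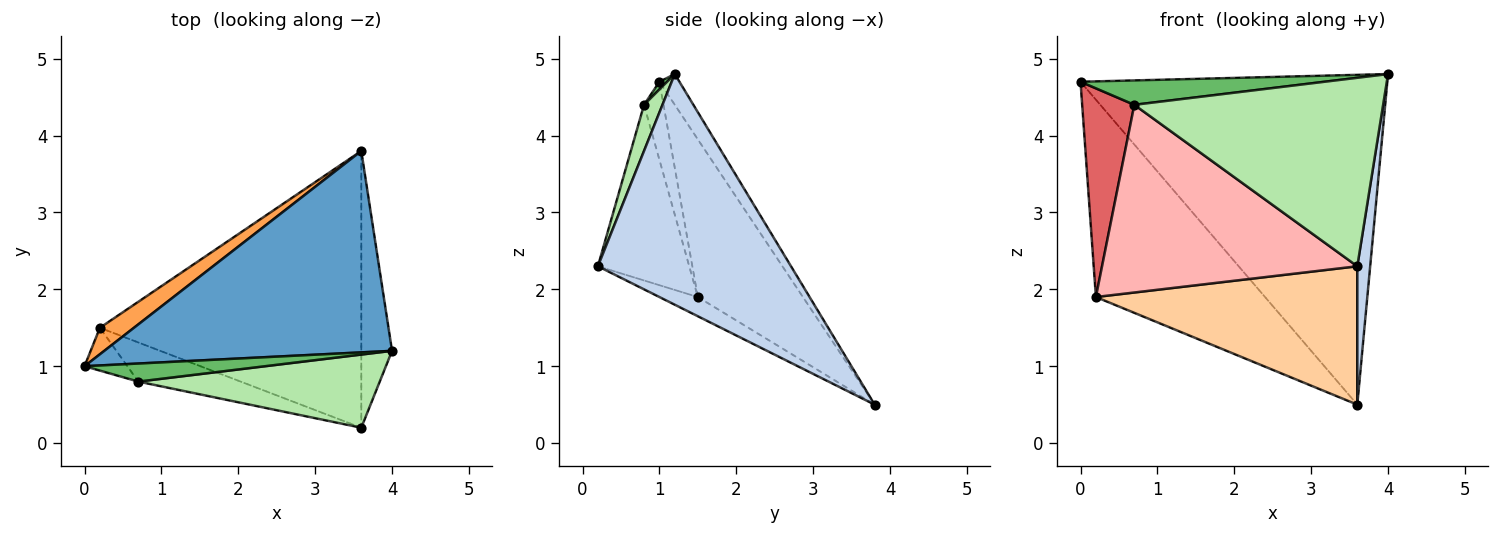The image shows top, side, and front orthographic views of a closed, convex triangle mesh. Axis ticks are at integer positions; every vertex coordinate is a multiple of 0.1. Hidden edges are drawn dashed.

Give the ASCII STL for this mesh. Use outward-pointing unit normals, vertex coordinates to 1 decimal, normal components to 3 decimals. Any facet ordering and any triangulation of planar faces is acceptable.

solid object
 facet normal -0.056 0.852 0.520
  outer loop
   vertex 3.6 3.8 0.5
   vertex 0.0 1.0 4.7
   vertex 4.0 1.2 4.8
  endloop
 endfacet
 facet normal 0.989 -0.066 -0.132
  outer loop
   vertex 3.6 0.2 2.3
   vertex 3.6 3.8 0.5
   vertex 4.0 1.2 4.8
  endloop
 endfacet
 facet normal -0.524 0.844 0.113
  outer loop
   vertex 0.2 1.5 1.9
   vertex 0.0 1.0 4.7
   vertex 3.6 3.8 0.5
  endloop
 endfacet
 facet normal -0.066 -0.446 -0.892
  outer loop
   vertex 0.2 1.5 1.9
   vertex 3.6 3.8 0.5
   vertex 3.6 0.2 2.3
  endloop
 endfacet
 facet normal 0.025 -0.804 0.595
  outer loop
   vertex 0.7 0.8 4.4
   vertex 4.0 1.2 4.8
   vertex 0.0 1.0 4.7
  endloop
 endfacet
 facet normal 0.069 -0.930 0.361
  outer loop
   vertex 0.7 0.8 4.4
   vertex 3.6 0.2 2.3
   vertex 4.0 1.2 4.8
  endloop
 endfacet
 facet normal -0.344 -0.920 -0.189
  outer loop
   vertex 0.7 0.8 4.4
   vertex 0.0 1.0 4.7
   vertex 0.2 1.5 1.9
  endloop
 endfacet
 facet normal -0.331 -0.924 -0.193
  outer loop
   vertex 0.7 0.8 4.4
   vertex 0.2 1.5 1.9
   vertex 3.6 0.2 2.3
  endloop
 endfacet
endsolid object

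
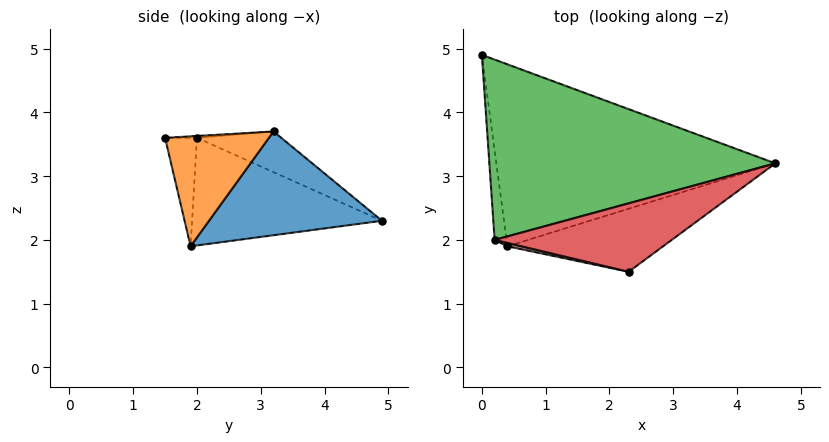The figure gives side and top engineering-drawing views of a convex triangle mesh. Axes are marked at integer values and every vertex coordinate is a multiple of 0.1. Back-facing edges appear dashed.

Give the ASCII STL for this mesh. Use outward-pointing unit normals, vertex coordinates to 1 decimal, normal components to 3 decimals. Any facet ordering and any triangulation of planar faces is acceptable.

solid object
 facet normal 0.344 0.169 -0.924
  outer loop
   vertex 0.4 1.9 1.9
   vertex 0.0 4.9 2.3
   vertex 4.6 3.2 3.7
  endloop
 endfacet
 facet normal 0.465 -0.591 -0.659
  outer loop
   vertex 2.3 1.5 3.6
   vertex 0.4 1.9 1.9
   vertex 4.6 3.2 3.7
  endloop
 endfacet
 facet normal -0.129 0.398 0.908
  outer loop
   vertex 0.2 2.0 3.6
   vertex 4.6 3.2 3.7
   vertex 0.0 4.9 2.3
  endloop
 endfacet
 facet normal -0.011 -0.044 0.999
  outer loop
   vertex 0.2 2.0 3.6
   vertex 2.3 1.5 3.6
   vertex 4.6 3.2 3.7
  endloop
 endfacet
 facet normal -0.987 -0.117 -0.109
  outer loop
   vertex 0.2 2.0 3.6
   vertex 0.0 4.9 2.3
   vertex 0.4 1.9 1.9
  endloop
 endfacet
 facet normal -0.232 -0.972 0.030
  outer loop
   vertex 0.2 2.0 3.6
   vertex 0.4 1.9 1.9
   vertex 2.3 1.5 3.6
  endloop
 endfacet
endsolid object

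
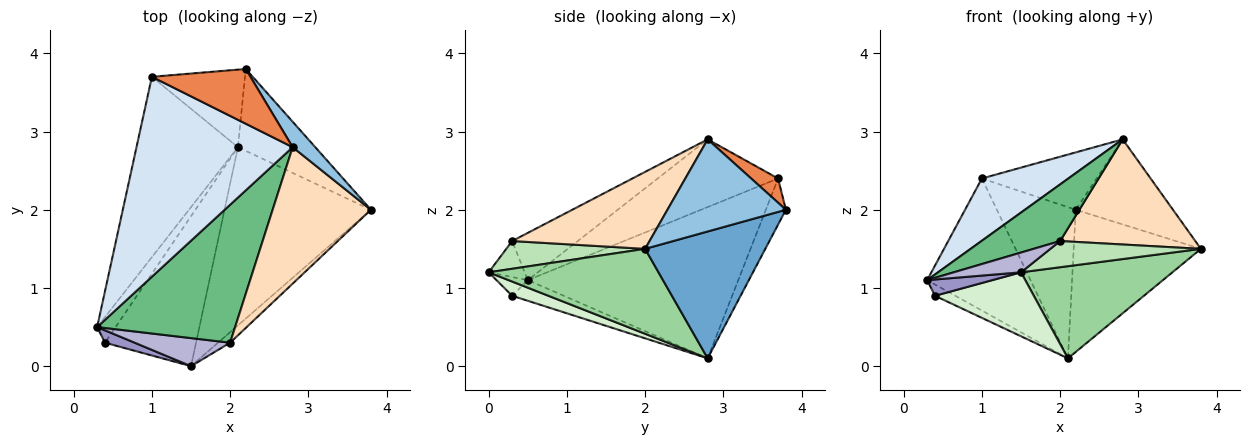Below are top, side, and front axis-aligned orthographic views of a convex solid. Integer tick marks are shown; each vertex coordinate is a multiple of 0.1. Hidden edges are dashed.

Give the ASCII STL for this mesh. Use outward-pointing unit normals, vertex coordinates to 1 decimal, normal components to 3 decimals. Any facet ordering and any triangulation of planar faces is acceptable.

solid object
 facet normal 0.634 0.670 -0.386
  outer loop
   vertex 2.1 2.8 0.1
   vertex 2.2 3.8 2.0
   vertex 3.8 2.0 1.5
  endloop
 endfacet
 facet normal 0.759 0.623 0.186
  outer loop
   vertex 2.8 2.8 2.9
   vertex 3.8 2.0 1.5
   vertex 2.2 3.8 2.0
  endloop
 endfacet
 facet normal -0.715 0.282 -0.639
  outer loop
   vertex 0.4 0.3 0.9
   vertex 0.3 0.5 1.1
   vertex 2.1 2.8 0.1
  endloop
 endfacet
 facet normal -0.382 -0.275 0.882
  outer loop
   vertex 1.0 3.7 2.4
   vertex 0.3 0.5 1.1
   vertex 2.8 2.8 2.9
  endloop
 endfacet
 facet normal 0.167 0.713 0.681
  outer loop
   vertex 1.0 3.7 2.4
   vertex 2.8 2.8 2.9
   vertex 2.2 3.8 2.0
  endloop
 endfacet
 facet normal -0.769 0.378 -0.516
  outer loop
   vertex 1.0 3.7 2.4
   vertex 2.1 2.8 0.1
   vertex 0.3 0.5 1.1
  endloop
 endfacet
 facet normal -0.221 0.868 -0.445
  outer loop
   vertex 1.0 3.7 2.4
   vertex 2.2 3.8 2.0
   vertex 2.1 2.8 0.1
  endloop
 endfacet
 facet normal 0.527 -0.519 0.673
  outer loop
   vertex 2.0 0.3 1.6
   vertex 3.8 2.0 1.5
   vertex 2.8 2.8 2.9
  endloop
 endfacet
 facet normal -0.302 -0.362 0.882
  outer loop
   vertex 2.0 0.3 1.6
   vertex 2.8 2.8 2.9
   vertex 0.3 0.5 1.1
  endloop
 endfacet
 facet normal 0.458 -0.408 -0.790
  outer loop
   vertex 1.5 0.0 1.2
   vertex 2.1 2.8 0.1
   vertex 3.8 2.0 1.5
  endloop
 endfacet
 facet normal 0.650 -0.705 -0.284
  outer loop
   vertex 1.5 0.0 1.2
   vertex 3.8 2.0 1.5
   vertex 2.0 0.3 1.6
  endloop
 endfacet
 facet normal 0.142 -0.388 -0.910
  outer loop
   vertex 1.5 0.0 1.2
   vertex 0.4 0.3 0.9
   vertex 2.1 2.8 0.1
  endloop
 endfacet
 facet normal -0.357 -0.744 0.565
  outer loop
   vertex 1.5 0.0 1.2
   vertex 0.3 0.5 1.1
   vertex 0.4 0.3 0.9
  endloop
 endfacet
 facet normal -0.295 -0.551 0.781
  outer loop
   vertex 1.5 0.0 1.2
   vertex 2.0 0.3 1.6
   vertex 0.3 0.5 1.1
  endloop
 endfacet
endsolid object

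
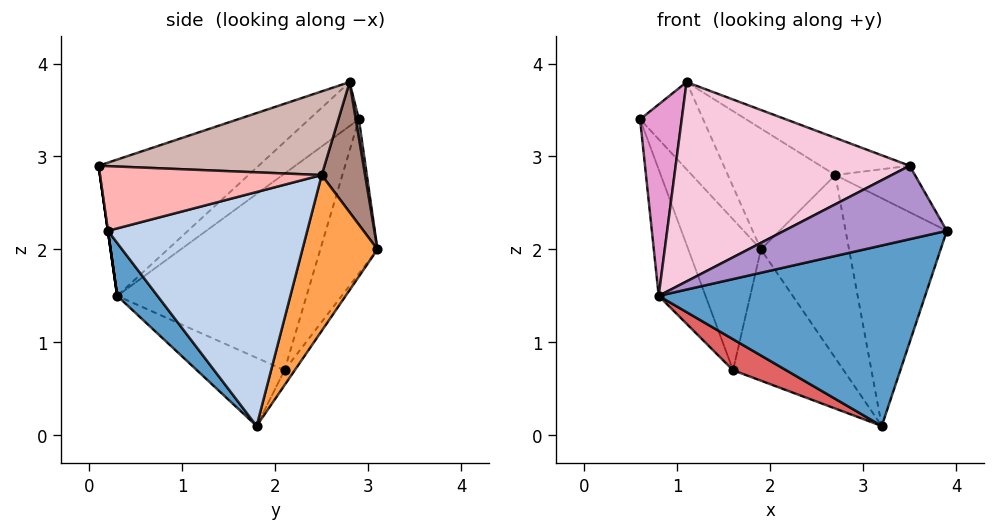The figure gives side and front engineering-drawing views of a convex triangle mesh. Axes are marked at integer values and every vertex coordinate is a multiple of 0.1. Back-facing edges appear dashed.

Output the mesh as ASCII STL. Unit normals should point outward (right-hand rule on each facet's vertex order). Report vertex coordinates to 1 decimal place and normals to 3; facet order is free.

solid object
 facet normal 0.117 -0.771 -0.626
  outer loop
   vertex 0.8 0.3 1.5
   vertex 3.2 1.8 0.1
   vertex 3.9 0.2 2.2
  endloop
 endfacet
 facet normal 0.891 0.452 0.048
  outer loop
   vertex 2.7 2.5 2.8
   vertex 3.9 0.2 2.2
   vertex 3.2 1.8 0.1
  endloop
 endfacet
 facet normal 0.646 0.759 -0.077
  outer loop
   vertex 2.7 2.5 2.8
   vertex 3.2 1.8 0.1
   vertex 1.9 3.1 2.0
  endloop
 endfacet
 facet normal -0.561 0.714 -0.419
  outer loop
   vertex 1.6 2.1 0.7
   vertex 0.6 2.9 3.4
   vertex 1.9 3.1 2.0
  endloop
 endfacet
 facet normal -0.892 0.220 -0.396
  outer loop
   vertex 1.6 2.1 0.7
   vertex 0.8 0.3 1.5
   vertex 0.6 2.9 3.4
  endloop
 endfacet
 facet normal -0.074 0.799 -0.597
  outer loop
   vertex 1.6 2.1 0.7
   vertex 1.9 3.1 2.0
   vertex 3.2 1.8 0.1
  endloop
 endfacet
 facet normal -0.379 -0.230 -0.896
  outer loop
   vertex 1.6 2.1 0.7
   vertex 3.2 1.8 0.1
   vertex 0.8 0.3 1.5
  endloop
 endfacet
 facet normal 0.812 0.292 0.506
  outer loop
   vertex 3.5 0.1 2.9
   vertex 3.9 0.2 2.2
   vertex 2.7 2.5 2.8
  endloop
 endfacet
 facet normal 0.000 -0.990 -0.141
  outer loop
   vertex 3.5 0.1 2.9
   vertex 0.8 0.3 1.5
   vertex 3.9 0.2 2.2
  endloop
 endfacet
 facet normal 0.048 0.982 0.185
  outer loop
   vertex 1.1 2.8 3.8
   vertex 1.9 3.1 2.0
   vertex 0.6 2.9 3.4
  endloop
 endfacet
 facet normal 0.357 0.883 0.306
  outer loop
   vertex 1.1 2.8 3.8
   vertex 2.7 2.5 2.8
   vertex 1.9 3.1 2.0
  endloop
 endfacet
 facet normal 0.546 0.216 0.809
  outer loop
   vertex 1.1 2.8 3.8
   vertex 3.5 0.1 2.9
   vertex 2.7 2.5 2.8
  endloop
 endfacet
 facet normal -0.599 -0.502 0.624
  outer loop
   vertex 1.1 2.8 3.8
   vertex 0.6 2.9 3.4
   vertex 0.8 0.3 1.5
  endloop
 endfacet
 facet normal -0.405 -0.592 0.697
  outer loop
   vertex 1.1 2.8 3.8
   vertex 0.8 0.3 1.5
   vertex 3.5 0.1 2.9
  endloop
 endfacet
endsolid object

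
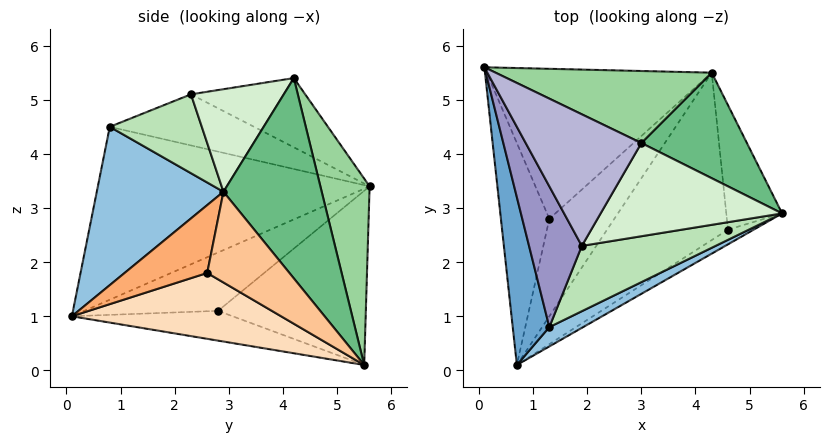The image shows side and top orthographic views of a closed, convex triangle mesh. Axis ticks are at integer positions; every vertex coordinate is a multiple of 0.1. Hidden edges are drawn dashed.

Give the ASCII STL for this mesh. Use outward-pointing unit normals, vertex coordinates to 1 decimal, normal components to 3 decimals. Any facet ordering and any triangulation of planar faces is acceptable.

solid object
 facet normal -0.960 -0.193 0.203
  outer loop
   vertex 1.3 0.8 4.5
   vertex 0.1 5.6 3.4
   vertex 0.7 0.1 1.0
  endloop
 endfacet
 facet normal 0.459 -0.883 0.098
  outer loop
   vertex 1.3 0.8 4.5
   vertex 0.7 0.1 1.0
   vertex 5.6 2.9 3.3
  endloop
 endfacet
 facet normal -0.755 0.191 -0.627
  outer loop
   vertex 1.3 2.8 1.1
   vertex 0.7 0.1 1.0
   vertex 0.1 5.6 3.4
  endloop
 endfacet
 facet normal -0.571 0.361 -0.737
  outer loop
   vertex 1.3 2.8 1.1
   vertex 0.1 5.6 3.4
   vertex 4.3 5.5 0.1
  endloop
 endfacet
 facet normal -0.413 0.125 -0.902
  outer loop
   vertex 1.3 2.8 1.1
   vertex 4.3 5.5 0.1
   vertex 0.7 0.1 1.0
  endloop
 endfacet
 facet normal 0.558 -0.803 -0.211
  outer loop
   vertex 4.6 2.6 1.8
   vertex 5.6 2.9 3.3
   vertex 0.7 0.1 1.0
  endloop
 endfacet
 facet normal 0.832 -0.214 -0.512
  outer loop
   vertex 4.6 2.6 1.8
   vertex 4.3 5.5 0.1
   vertex 5.6 2.9 3.3
  endloop
 endfacet
 facet normal 0.434 -0.422 -0.796
  outer loop
   vertex 4.6 2.6 1.8
   vertex 0.7 0.1 1.0
   vertex 4.3 5.5 0.1
  endloop
 endfacet
 facet normal 0.621 0.713 0.327
  outer loop
   vertex 3.0 4.2 5.4
   vertex 5.6 2.9 3.3
   vertex 4.3 5.5 0.1
  endloop
 endfacet
 facet normal 0.248 0.925 0.288
  outer loop
   vertex 3.0 4.2 5.4
   vertex 4.3 5.5 0.1
   vertex 0.1 5.6 3.4
  endloop
 endfacet
 facet normal 0.445 -0.480 0.756
  outer loop
   vertex 1.9 2.3 5.1
   vertex 1.3 0.8 4.5
   vertex 5.6 2.9 3.3
  endloop
 endfacet
 facet normal 0.453 -0.389 0.802
  outer loop
   vertex 1.9 2.3 5.1
   vertex 5.6 2.9 3.3
   vertex 3.0 4.2 5.4
  endloop
 endfacet
 facet normal -0.695 -0.009 0.718
  outer loop
   vertex 1.9 2.3 5.1
   vertex 0.1 5.6 3.4
   vertex 1.3 0.8 4.5
  endloop
 endfacet
 facet normal -0.507 0.160 0.847
  outer loop
   vertex 1.9 2.3 5.1
   vertex 3.0 4.2 5.4
   vertex 0.1 5.6 3.4
  endloop
 endfacet
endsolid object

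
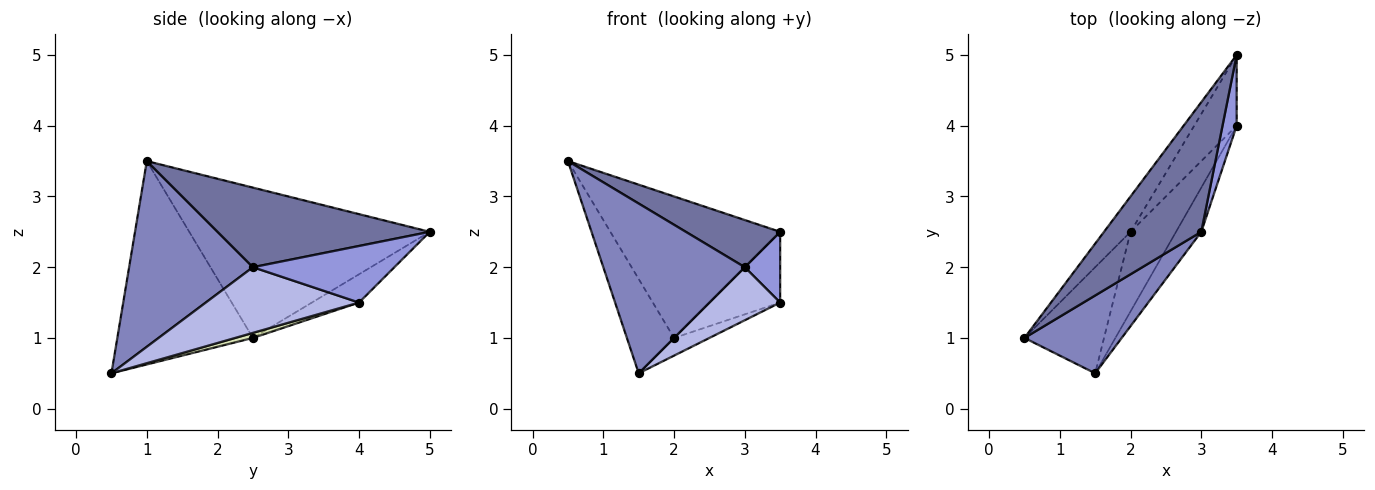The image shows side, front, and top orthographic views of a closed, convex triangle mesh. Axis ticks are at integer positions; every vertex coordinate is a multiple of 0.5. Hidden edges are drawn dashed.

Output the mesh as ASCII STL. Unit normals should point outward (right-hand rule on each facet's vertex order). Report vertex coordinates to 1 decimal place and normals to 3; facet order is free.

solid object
 facet normal 0.610 -0.271 0.745
  outer loop
   vertex 3.0 2.5 2.0
   vertex 3.5 5.0 2.5
   vertex 0.5 1.0 3.5
  endloop
 endfacet
 facet normal 0.623 -0.711 0.326
  outer loop
   vertex 3.0 2.5 2.0
   vertex 0.5 1.0 3.5
   vertex 1.5 0.5 0.5
  endloop
 endfacet
 facet normal 0.943 -0.236 0.236
  outer loop
   vertex 3.5 4.0 1.5
   vertex 3.5 5.0 2.5
   vertex 3.0 2.5 2.0
  endloop
 endfacet
 facet normal 0.857 -0.396 -0.330
  outer loop
   vertex 3.5 4.0 1.5
   vertex 3.0 2.5 2.0
   vertex 1.5 0.5 0.5
  endloop
 endfacet
 facet normal -0.809 0.571 -0.143
  outer loop
   vertex 2.0 2.5 1.0
   vertex 0.5 1.0 3.5
   vertex 3.5 5.0 2.5
  endloop
 endfacet
 facet normal -0.886 0.308 -0.347
  outer loop
   vertex 2.0 2.5 1.0
   vertex 1.5 0.5 0.5
   vertex 0.5 1.0 3.5
  endloop
 endfacet
 facet normal -0.426 0.640 -0.640
  outer loop
   vertex 2.0 2.5 1.0
   vertex 3.5 5.0 2.5
   vertex 3.5 4.0 1.5
  endloop
 endfacet
 facet normal 0.108 0.216 -0.970
  outer loop
   vertex 2.0 2.5 1.0
   vertex 3.5 4.0 1.5
   vertex 1.5 0.5 0.5
  endloop
 endfacet
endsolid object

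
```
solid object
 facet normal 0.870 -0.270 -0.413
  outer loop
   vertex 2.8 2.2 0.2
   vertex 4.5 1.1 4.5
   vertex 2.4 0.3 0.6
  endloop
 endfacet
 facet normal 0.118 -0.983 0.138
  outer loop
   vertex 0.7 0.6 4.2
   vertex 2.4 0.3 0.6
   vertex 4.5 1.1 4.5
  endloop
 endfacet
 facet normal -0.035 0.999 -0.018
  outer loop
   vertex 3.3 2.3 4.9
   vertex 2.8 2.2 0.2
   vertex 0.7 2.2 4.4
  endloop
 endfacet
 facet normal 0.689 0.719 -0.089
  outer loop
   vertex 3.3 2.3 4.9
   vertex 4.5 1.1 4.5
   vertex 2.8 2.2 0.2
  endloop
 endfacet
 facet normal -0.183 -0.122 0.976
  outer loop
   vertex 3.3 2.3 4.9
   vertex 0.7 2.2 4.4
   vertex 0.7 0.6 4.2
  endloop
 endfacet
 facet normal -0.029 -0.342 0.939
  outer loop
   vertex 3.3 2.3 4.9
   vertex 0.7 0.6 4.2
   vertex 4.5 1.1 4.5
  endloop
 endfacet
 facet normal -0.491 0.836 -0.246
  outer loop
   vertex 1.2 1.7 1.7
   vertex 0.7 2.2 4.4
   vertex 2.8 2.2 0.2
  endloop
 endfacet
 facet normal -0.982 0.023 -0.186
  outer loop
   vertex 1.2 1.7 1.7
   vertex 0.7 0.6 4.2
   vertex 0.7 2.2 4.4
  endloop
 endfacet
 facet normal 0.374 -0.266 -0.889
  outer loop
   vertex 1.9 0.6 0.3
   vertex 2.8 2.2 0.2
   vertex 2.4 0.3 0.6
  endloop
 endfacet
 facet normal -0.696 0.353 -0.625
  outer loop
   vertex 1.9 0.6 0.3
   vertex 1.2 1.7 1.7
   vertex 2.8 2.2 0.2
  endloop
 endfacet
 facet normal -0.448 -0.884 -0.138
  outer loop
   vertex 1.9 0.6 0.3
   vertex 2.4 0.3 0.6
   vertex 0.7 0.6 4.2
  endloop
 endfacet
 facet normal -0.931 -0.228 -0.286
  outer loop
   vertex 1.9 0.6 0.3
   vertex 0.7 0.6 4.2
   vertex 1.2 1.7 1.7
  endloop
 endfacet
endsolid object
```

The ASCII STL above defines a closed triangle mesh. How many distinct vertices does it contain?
8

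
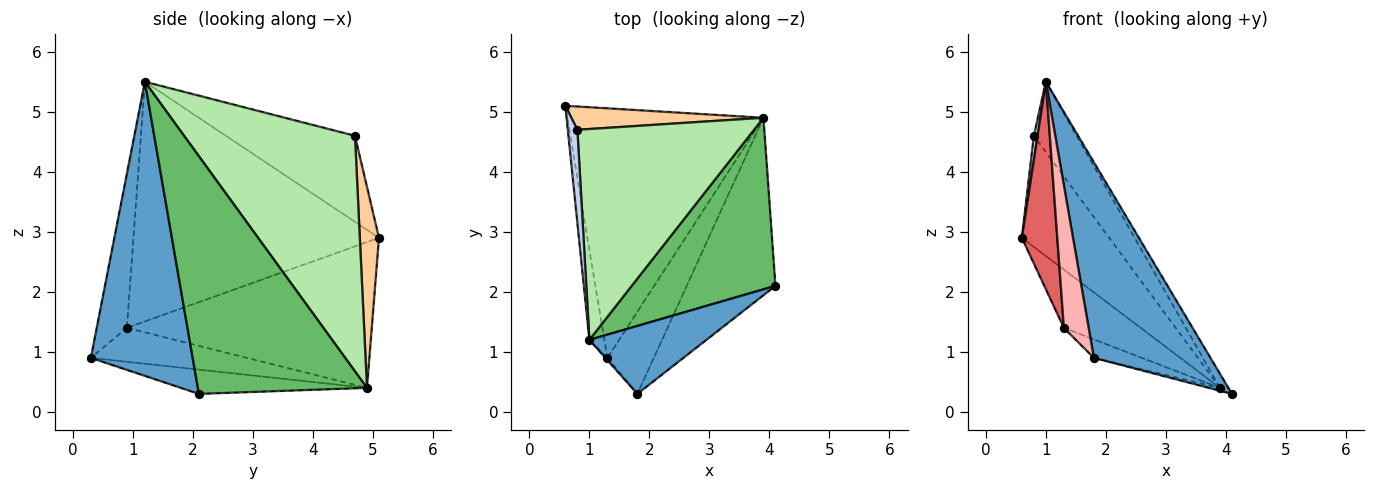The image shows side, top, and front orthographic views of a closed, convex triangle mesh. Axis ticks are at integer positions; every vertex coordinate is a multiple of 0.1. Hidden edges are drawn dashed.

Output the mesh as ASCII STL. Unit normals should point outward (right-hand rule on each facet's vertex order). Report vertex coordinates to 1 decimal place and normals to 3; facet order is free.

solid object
 facet normal 0.636 -0.729 0.253
  outer loop
   vertex 1.0 1.2 5.5
   vertex 1.8 0.3 0.9
   vertex 4.1 2.1 0.3
  endloop
 endfacet
 facet normal -0.994 -0.028 0.110
  outer loop
   vertex 0.8 4.7 4.6
   vertex 0.6 5.1 2.9
   vertex 1.0 1.2 5.5
  endloop
 endfacet
 facet normal -0.264 0.016 -0.964
  outer loop
   vertex 3.9 4.9 0.4
   vertex 4.1 2.1 0.3
   vertex 1.8 0.3 0.9
  endloop
 endfacet
 facet normal 0.210 0.957 0.200
  outer loop
   vertex 3.9 4.9 0.4
   vertex 0.6 5.1 2.9
   vertex 0.8 4.7 4.6
  endloop
 endfacet
 facet normal 0.855 0.043 0.517
  outer loop
   vertex 3.9 4.9 0.4
   vertex 1.0 1.2 5.5
   vertex 4.1 2.1 0.3
  endloop
 endfacet
 facet normal 0.784 0.196 0.588
  outer loop
   vertex 3.9 4.9 0.4
   vertex 0.8 4.7 4.6
   vertex 1.0 1.2 5.5
  endloop
 endfacet
 facet normal -0.988 -0.143 -0.062
  outer loop
   vertex 1.3 0.9 1.4
   vertex 1.0 1.2 5.5
   vertex 0.6 5.1 2.9
  endloop
 endfacet
 facet normal -0.772 -0.635 -0.010
  outer loop
   vertex 1.3 0.9 1.4
   vertex 1.8 0.3 0.9
   vertex 1.0 1.2 5.5
  endloop
 endfacet
 facet normal -0.586 0.184 -0.789
  outer loop
   vertex 1.3 0.9 1.4
   vertex 0.6 5.1 2.9
   vertex 3.9 4.9 0.4
  endloop
 endfacet
 facet normal -0.580 0.179 -0.795
  outer loop
   vertex 1.3 0.9 1.4
   vertex 3.9 4.9 0.4
   vertex 1.8 0.3 0.9
  endloop
 endfacet
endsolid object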